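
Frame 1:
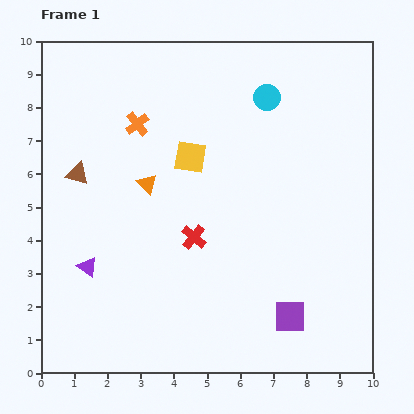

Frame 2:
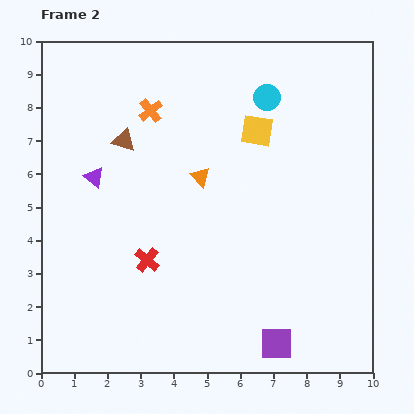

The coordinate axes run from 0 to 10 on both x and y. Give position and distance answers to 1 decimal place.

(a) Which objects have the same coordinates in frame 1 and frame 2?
the cyan circle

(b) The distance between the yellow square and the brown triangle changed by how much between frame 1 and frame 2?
+0.6

Distance in frame 1: 3.4. Distance in frame 2: 4.0.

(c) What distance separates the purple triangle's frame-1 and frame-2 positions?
2.7

The purple triangle moved from (1.4, 3.2) to (1.6, 5.9), a distance of √(0.2² + 2.7²) ≈ 2.7.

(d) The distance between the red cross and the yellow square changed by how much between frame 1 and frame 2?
+2.7

Distance in frame 1: 2.4. Distance in frame 2: 5.1.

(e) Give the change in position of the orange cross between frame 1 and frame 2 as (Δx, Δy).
(0.4, 0.4)

The orange cross was at (2.9, 7.5) in frame 1 and (3.3, 7.9) in frame 2.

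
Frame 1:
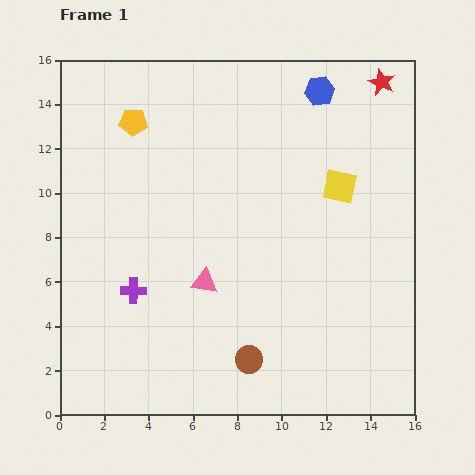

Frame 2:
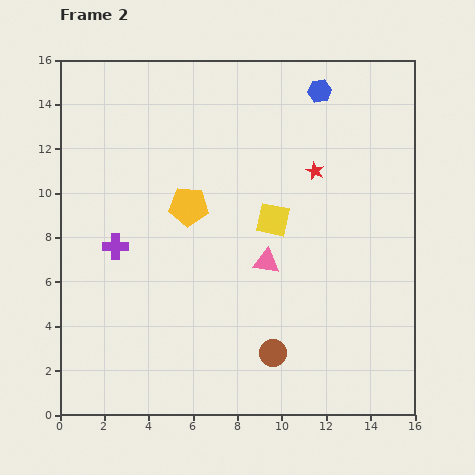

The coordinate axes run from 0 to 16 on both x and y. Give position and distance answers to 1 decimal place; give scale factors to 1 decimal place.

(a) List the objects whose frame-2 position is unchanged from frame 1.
the blue hexagon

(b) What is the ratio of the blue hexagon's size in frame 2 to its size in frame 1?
0.8×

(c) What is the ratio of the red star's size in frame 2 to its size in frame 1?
0.7×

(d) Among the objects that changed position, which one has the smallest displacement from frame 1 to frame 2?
the brown circle

(moved 1.1)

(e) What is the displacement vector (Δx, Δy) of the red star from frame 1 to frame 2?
(-3.0, -4.0)

The red star was at (14.5, 15.0) in frame 1 and (11.5, 11.0) in frame 2.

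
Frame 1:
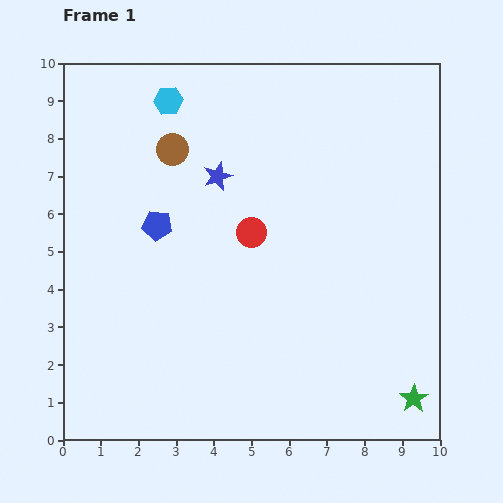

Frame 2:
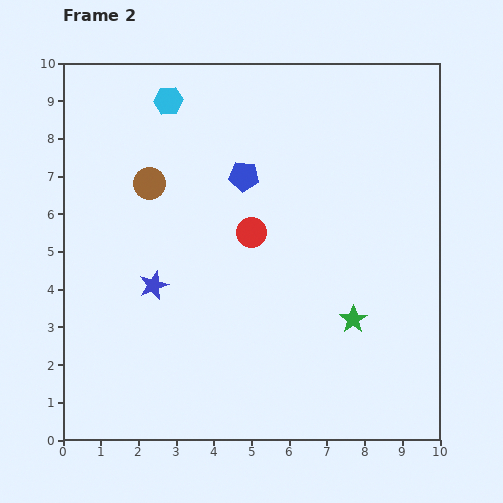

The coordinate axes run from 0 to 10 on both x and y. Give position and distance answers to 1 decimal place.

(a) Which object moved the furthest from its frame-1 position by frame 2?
the blue star

(moved 3.4; next 2.6)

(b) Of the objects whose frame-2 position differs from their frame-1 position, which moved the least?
the brown circle

(moved 1.1)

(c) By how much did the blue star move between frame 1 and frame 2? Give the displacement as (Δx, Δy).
(-1.7, -2.9)

The blue star was at (4.1, 7.0) in frame 1 and (2.4, 4.1) in frame 2.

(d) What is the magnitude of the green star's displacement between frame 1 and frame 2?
2.6

The green star moved from (9.3, 1.1) to (7.7, 3.2), a distance of √(1.6² + 2.1²) ≈ 2.6.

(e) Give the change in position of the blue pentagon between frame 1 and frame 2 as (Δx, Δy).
(2.3, 1.3)

The blue pentagon was at (2.5, 5.7) in frame 1 and (4.8, 7.0) in frame 2.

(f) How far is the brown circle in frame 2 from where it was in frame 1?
1.1

The brown circle moved from (2.9, 7.7) to (2.3, 6.8), a distance of √(0.6² + 0.9²) ≈ 1.1.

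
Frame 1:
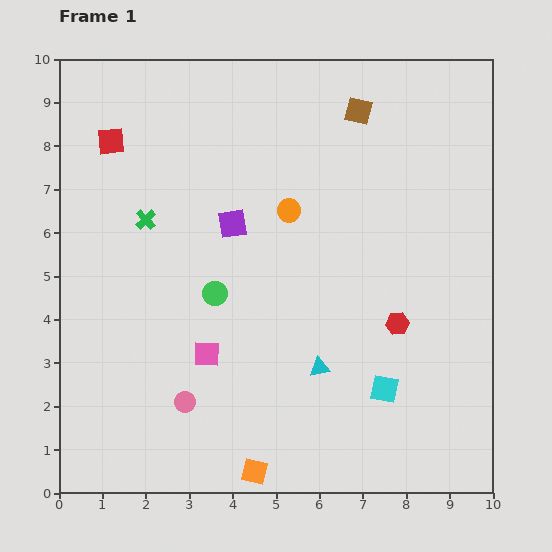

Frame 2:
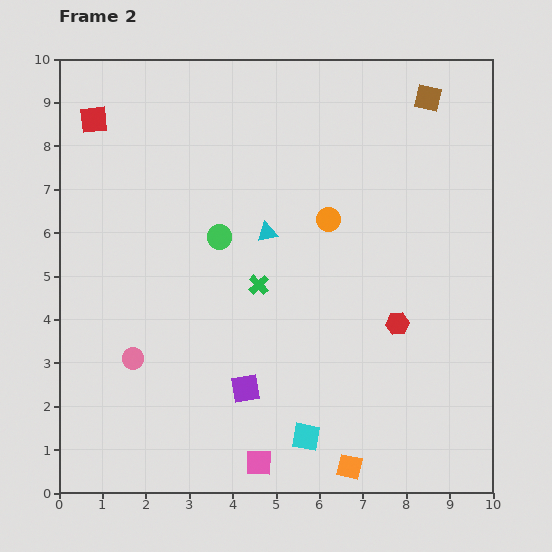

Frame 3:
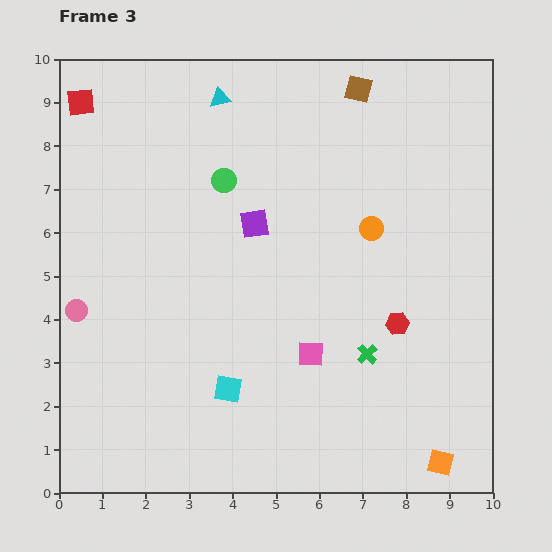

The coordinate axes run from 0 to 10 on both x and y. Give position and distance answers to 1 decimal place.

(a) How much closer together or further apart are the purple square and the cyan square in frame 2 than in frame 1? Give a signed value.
-3.4

Distance in frame 1: 5.2. Distance in frame 2: 1.8.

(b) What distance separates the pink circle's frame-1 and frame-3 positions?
3.3

The pink circle moved from (2.9, 2.1) to (0.4, 4.2), a distance of √(2.5² + 2.1²) ≈ 3.3.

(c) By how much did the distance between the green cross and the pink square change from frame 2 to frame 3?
-2.8

Distance in frame 2: 4.1. Distance in frame 3: 1.3.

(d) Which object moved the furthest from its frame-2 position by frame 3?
the purple square

(moved 3.8; next 3.3)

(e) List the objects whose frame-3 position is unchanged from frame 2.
the red hexagon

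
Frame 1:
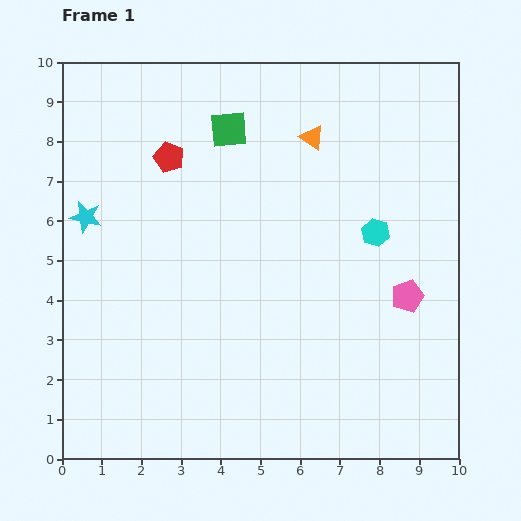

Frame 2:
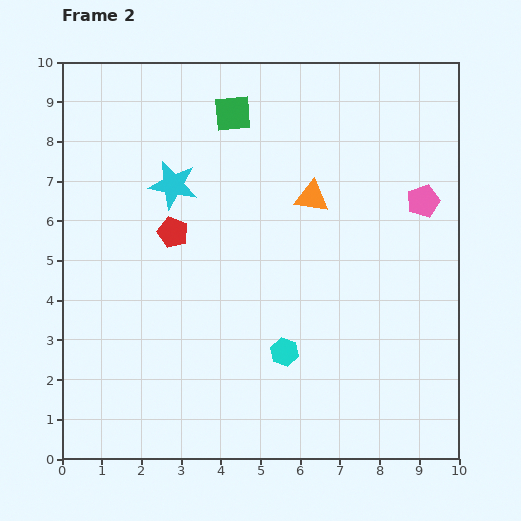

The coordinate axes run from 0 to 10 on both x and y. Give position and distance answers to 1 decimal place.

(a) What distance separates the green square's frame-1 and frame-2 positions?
0.4

The green square moved from (4.2, 8.3) to (4.3, 8.7), a distance of √(0.1² + 0.4²) ≈ 0.4.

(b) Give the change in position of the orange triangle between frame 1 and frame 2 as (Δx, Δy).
(0.0, -1.5)

The orange triangle was at (6.3, 8.1) in frame 1 and (6.3, 6.6) in frame 2.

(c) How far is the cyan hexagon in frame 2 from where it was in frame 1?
3.8

The cyan hexagon moved from (7.9, 5.7) to (5.6, 2.7), a distance of √(2.3² + 3.0²) ≈ 3.8.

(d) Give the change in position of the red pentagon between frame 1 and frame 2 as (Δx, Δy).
(0.1, -1.9)

The red pentagon was at (2.7, 7.6) in frame 1 and (2.8, 5.7) in frame 2.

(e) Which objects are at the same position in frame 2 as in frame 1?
none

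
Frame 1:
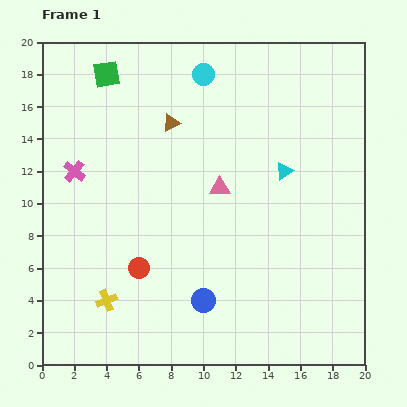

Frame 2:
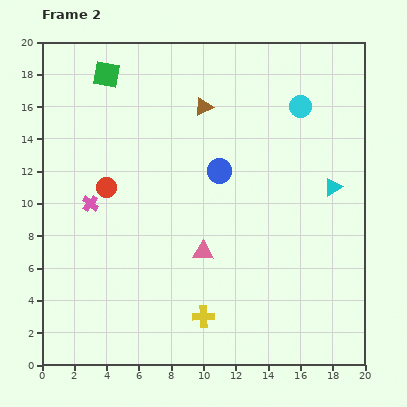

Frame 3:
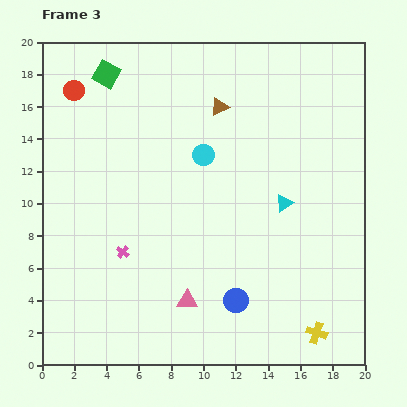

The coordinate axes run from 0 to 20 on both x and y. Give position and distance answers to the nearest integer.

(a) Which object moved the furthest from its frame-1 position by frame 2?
the blue circle

(moved 8; next 6)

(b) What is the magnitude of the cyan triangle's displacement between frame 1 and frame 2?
3

The cyan triangle moved from (15, 12) to (18, 11), a distance of √(3² + 1²) ≈ 3.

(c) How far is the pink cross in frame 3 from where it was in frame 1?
6

The pink cross moved from (2, 12) to (5, 7), a distance of √(3² + 5²) ≈ 6.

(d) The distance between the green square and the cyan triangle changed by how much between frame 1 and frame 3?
+1

Distance in frame 1: 13. Distance in frame 3: 14.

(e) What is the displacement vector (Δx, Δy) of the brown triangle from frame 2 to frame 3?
(1, 0)

The brown triangle was at (10, 16) in frame 2 and (11, 16) in frame 3.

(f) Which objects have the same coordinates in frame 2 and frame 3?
the green square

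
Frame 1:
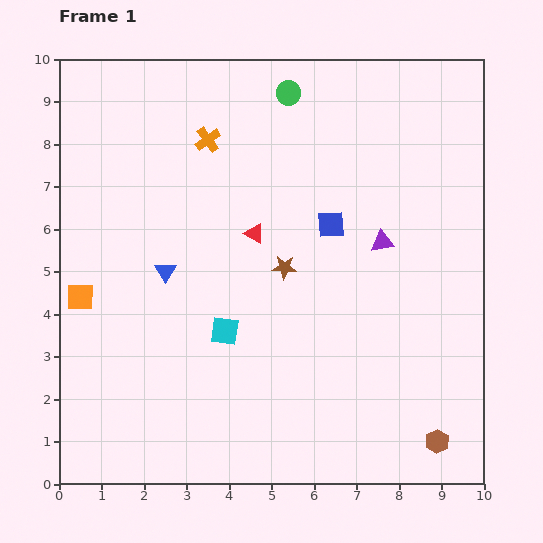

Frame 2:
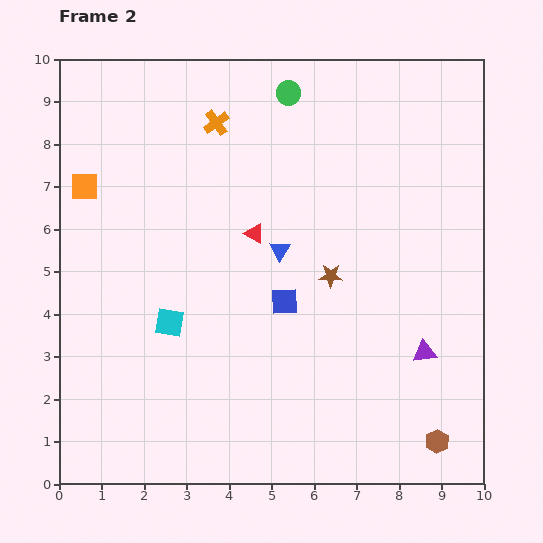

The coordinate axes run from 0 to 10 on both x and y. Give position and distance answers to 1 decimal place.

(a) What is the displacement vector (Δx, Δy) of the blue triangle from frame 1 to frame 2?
(2.7, 0.5)

The blue triangle was at (2.5, 5.0) in frame 1 and (5.2, 5.5) in frame 2.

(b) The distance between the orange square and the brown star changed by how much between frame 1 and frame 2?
+1.3

Distance in frame 1: 4.9. Distance in frame 2: 6.2.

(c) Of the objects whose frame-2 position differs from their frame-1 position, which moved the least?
the orange cross

(moved 0.4)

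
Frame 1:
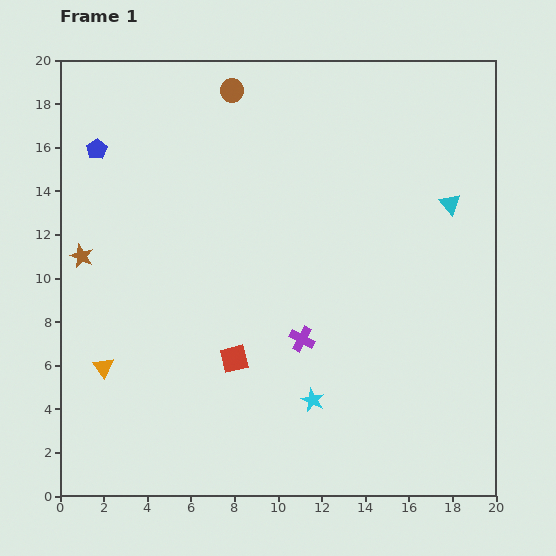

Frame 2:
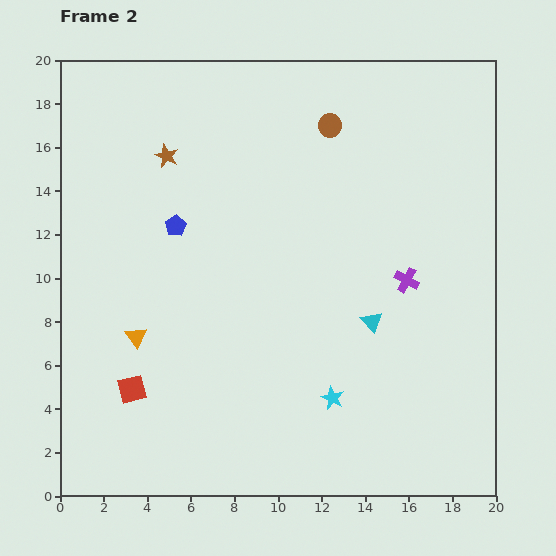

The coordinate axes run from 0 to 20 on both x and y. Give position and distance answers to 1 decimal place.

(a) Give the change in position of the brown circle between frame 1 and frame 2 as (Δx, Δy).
(4.5, -1.6)

The brown circle was at (7.9, 18.6) in frame 1 and (12.4, 17.0) in frame 2.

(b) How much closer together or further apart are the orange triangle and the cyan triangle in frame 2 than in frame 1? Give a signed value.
-6.8

Distance in frame 1: 17.6. Distance in frame 2: 10.8.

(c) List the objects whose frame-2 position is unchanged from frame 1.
none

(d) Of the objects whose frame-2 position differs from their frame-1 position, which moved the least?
the cyan star

(moved 0.9)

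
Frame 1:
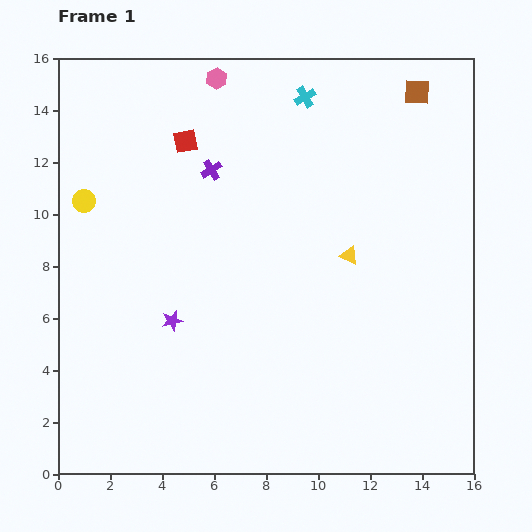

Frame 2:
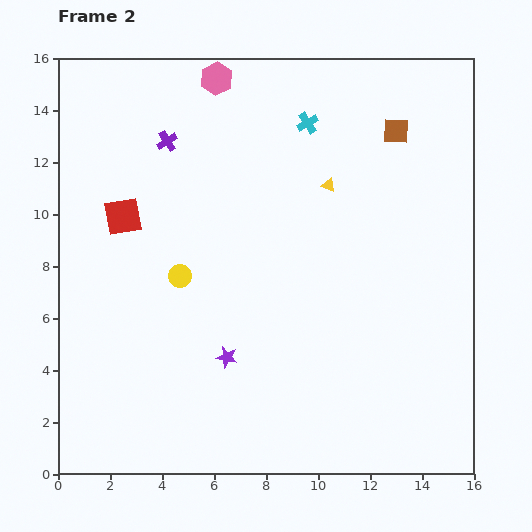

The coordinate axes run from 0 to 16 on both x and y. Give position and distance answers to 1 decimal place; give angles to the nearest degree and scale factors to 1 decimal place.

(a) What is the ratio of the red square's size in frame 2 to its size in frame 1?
1.5×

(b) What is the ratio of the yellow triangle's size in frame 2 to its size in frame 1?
0.8×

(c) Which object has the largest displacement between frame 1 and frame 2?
the yellow circle

(moved 4.7; next 3.8)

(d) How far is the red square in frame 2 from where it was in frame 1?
3.8

The red square moved from (4.9, 12.8) to (2.5, 9.9), a distance of √(2.4² + 2.9²) ≈ 3.8.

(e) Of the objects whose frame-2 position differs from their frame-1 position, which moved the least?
the cyan cross

(moved 1.0)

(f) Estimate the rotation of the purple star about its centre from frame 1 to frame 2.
25° clockwise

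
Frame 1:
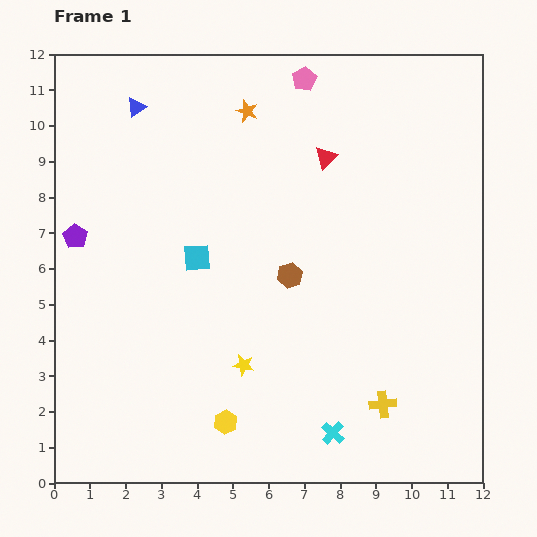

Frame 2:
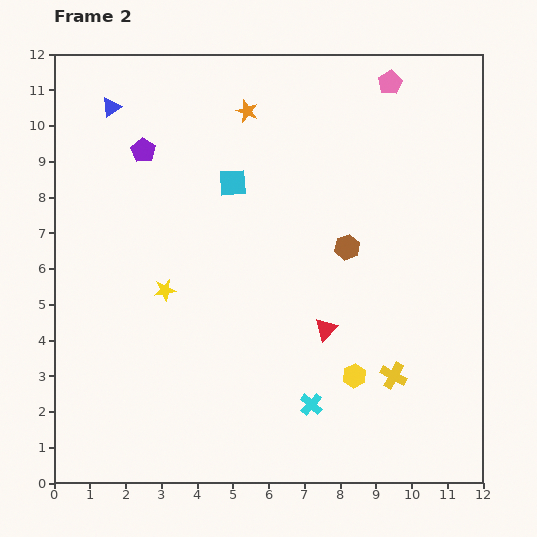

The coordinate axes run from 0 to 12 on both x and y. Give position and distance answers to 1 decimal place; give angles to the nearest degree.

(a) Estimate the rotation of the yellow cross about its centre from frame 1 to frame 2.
35° clockwise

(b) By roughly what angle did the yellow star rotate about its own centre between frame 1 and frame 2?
21° counter-clockwise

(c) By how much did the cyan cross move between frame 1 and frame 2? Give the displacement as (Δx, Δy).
(-0.6, 0.8)

The cyan cross was at (7.8, 1.4) in frame 1 and (7.2, 2.2) in frame 2.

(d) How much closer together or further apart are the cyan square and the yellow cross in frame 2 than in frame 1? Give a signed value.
+0.4

Distance in frame 1: 6.6. Distance in frame 2: 7.0.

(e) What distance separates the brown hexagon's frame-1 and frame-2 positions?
1.8

The brown hexagon moved from (6.6, 5.8) to (8.2, 6.6), a distance of √(1.6² + 0.8²) ≈ 1.8.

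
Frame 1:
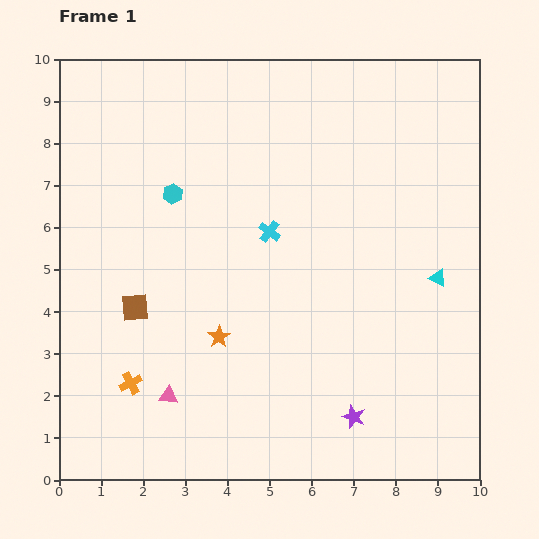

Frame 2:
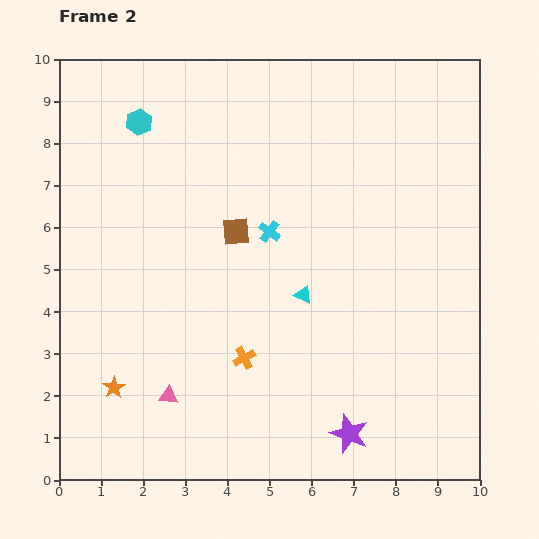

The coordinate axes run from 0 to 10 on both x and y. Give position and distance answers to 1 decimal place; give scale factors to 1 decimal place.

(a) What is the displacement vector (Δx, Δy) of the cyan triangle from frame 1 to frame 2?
(-3.2, -0.4)

The cyan triangle was at (9.0, 4.8) in frame 1 and (5.8, 4.4) in frame 2.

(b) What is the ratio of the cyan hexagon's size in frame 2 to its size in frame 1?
1.3×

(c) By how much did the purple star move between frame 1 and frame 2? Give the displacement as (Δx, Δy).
(-0.1, -0.4)

The purple star was at (7.0, 1.5) in frame 1 and (6.9, 1.1) in frame 2.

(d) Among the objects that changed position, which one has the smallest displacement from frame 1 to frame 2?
the purple star

(moved 0.4)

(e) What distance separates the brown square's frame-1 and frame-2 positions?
3.0

The brown square moved from (1.8, 4.1) to (4.2, 5.9), a distance of √(2.4² + 1.8²) ≈ 3.0.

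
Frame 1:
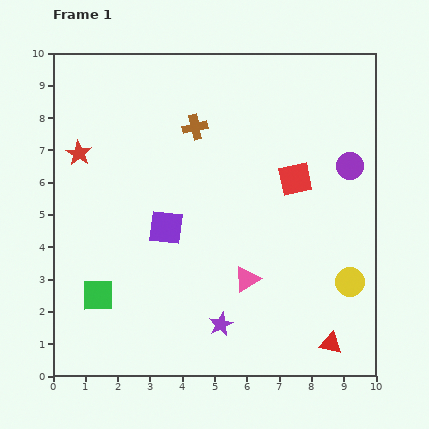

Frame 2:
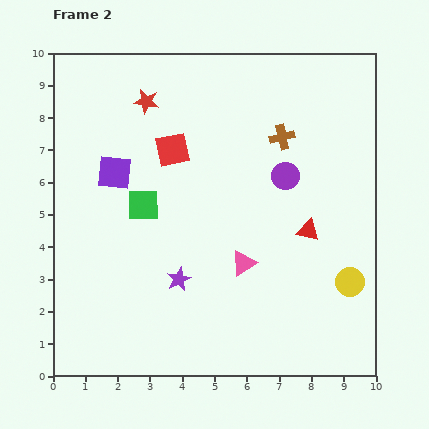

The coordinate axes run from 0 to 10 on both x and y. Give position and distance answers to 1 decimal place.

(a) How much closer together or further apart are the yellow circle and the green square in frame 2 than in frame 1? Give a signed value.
-1.0

Distance in frame 1: 7.8. Distance in frame 2: 6.8.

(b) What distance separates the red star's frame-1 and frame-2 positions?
2.6

The red star moved from (0.8, 6.9) to (2.9, 8.5), a distance of √(2.1² + 1.6²) ≈ 2.6.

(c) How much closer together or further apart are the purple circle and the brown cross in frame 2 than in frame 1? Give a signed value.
-3.7

Distance in frame 1: 4.9. Distance in frame 2: 1.2.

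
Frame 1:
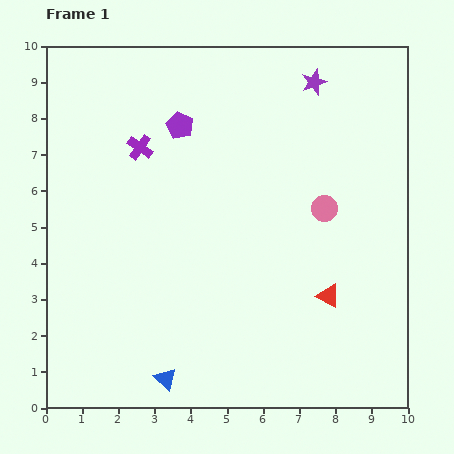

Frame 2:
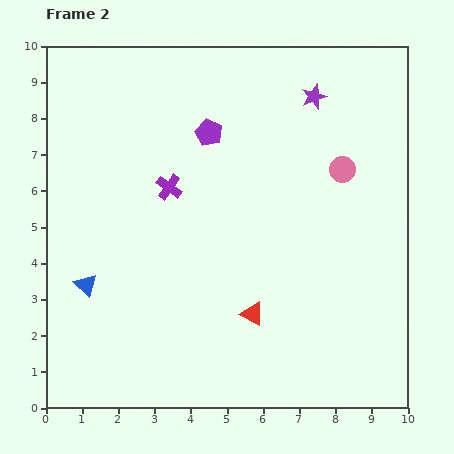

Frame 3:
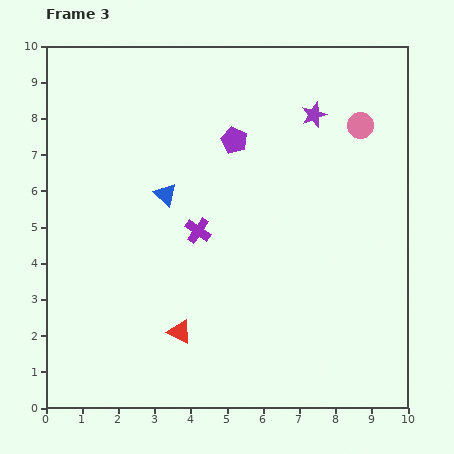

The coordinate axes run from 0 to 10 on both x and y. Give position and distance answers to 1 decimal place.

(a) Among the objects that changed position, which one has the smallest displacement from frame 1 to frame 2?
the purple star

(moved 0.4)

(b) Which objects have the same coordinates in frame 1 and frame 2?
none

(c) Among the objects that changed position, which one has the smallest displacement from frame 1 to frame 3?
the purple star

(moved 0.9)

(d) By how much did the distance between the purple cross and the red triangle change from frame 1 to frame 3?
-3.8

Distance in frame 1: 6.6. Distance in frame 3: 2.8.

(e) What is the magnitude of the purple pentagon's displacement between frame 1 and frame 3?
1.6

The purple pentagon moved from (3.7, 7.8) to (5.2, 7.4), a distance of √(1.5² + 0.4²) ≈ 1.6.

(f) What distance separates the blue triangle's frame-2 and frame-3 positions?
3.3

The blue triangle moved from (1.1, 3.4) to (3.3, 5.9), a distance of √(2.2² + 2.5²) ≈ 3.3.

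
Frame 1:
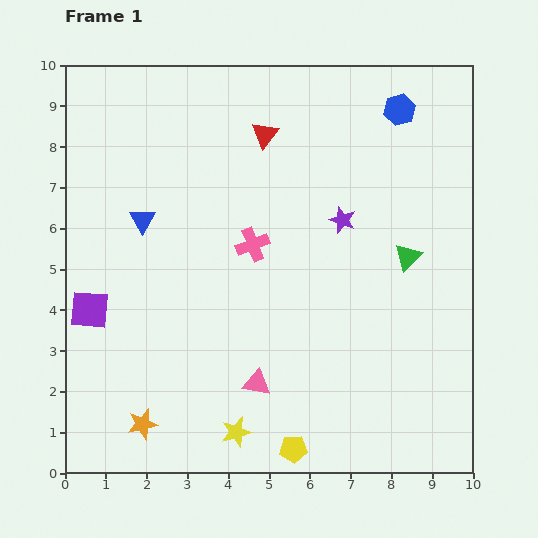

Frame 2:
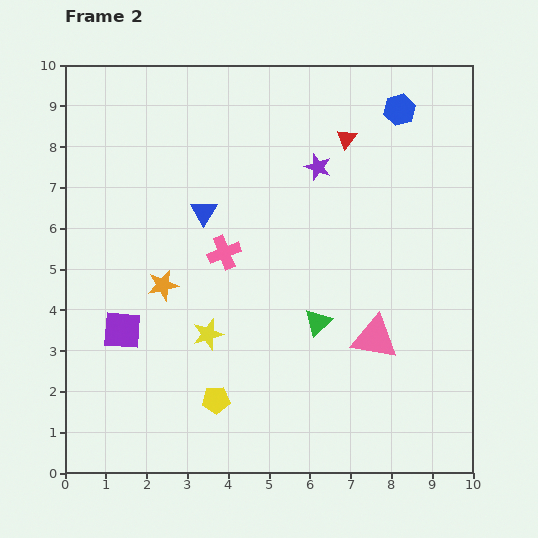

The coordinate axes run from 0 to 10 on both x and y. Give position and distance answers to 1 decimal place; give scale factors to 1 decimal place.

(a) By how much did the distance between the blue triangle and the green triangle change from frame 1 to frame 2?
-2.7

Distance in frame 1: 6.6. Distance in frame 2: 3.9.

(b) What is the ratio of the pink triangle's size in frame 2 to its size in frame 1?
1.6×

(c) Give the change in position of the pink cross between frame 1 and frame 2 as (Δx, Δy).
(-0.7, -0.2)

The pink cross was at (4.6, 5.6) in frame 1 and (3.9, 5.4) in frame 2.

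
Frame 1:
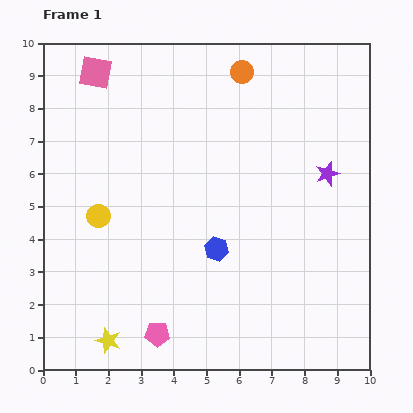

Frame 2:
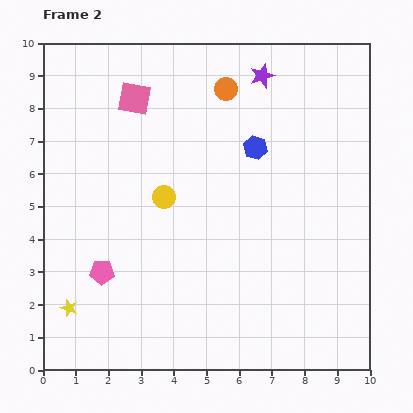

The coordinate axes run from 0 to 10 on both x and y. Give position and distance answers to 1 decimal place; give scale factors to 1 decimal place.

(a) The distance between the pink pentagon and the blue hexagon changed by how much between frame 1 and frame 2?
+2.8

Distance in frame 1: 3.2. Distance in frame 2: 6.0.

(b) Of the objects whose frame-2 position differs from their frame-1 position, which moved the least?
the orange circle

(moved 0.7)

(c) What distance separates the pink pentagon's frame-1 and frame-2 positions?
2.5

The pink pentagon moved from (3.5, 1.1) to (1.8, 3.0), a distance of √(1.7² + 1.9²) ≈ 2.5.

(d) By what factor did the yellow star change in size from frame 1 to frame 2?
0.7×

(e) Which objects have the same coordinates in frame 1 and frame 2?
none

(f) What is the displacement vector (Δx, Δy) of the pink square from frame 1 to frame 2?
(1.2, -0.8)

The pink square was at (1.6, 9.1) in frame 1 and (2.8, 8.3) in frame 2.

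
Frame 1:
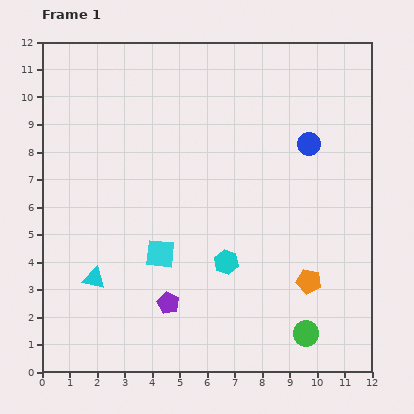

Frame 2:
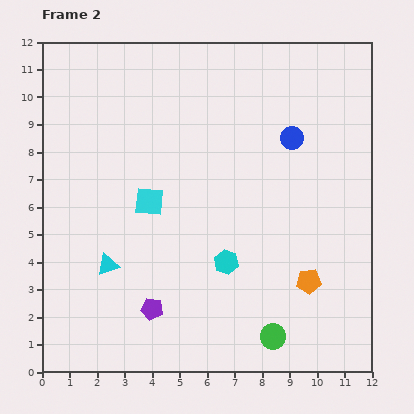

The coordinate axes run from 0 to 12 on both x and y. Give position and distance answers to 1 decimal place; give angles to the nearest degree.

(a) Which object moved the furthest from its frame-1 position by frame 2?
the cyan square

(moved 1.9; next 1.2)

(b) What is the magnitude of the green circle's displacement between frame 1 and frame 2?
1.2

The green circle moved from (9.6, 1.4) to (8.4, 1.3), a distance of √(1.2² + 0.1²) ≈ 1.2.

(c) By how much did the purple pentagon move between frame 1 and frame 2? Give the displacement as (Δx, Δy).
(-0.6, -0.2)

The purple pentagon was at (4.6, 2.5) in frame 1 and (4.0, 2.3) in frame 2.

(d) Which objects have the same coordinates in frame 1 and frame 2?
the orange pentagon, the cyan hexagon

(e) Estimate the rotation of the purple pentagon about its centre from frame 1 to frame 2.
15° counter-clockwise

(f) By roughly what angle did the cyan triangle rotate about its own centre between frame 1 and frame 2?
33° counter-clockwise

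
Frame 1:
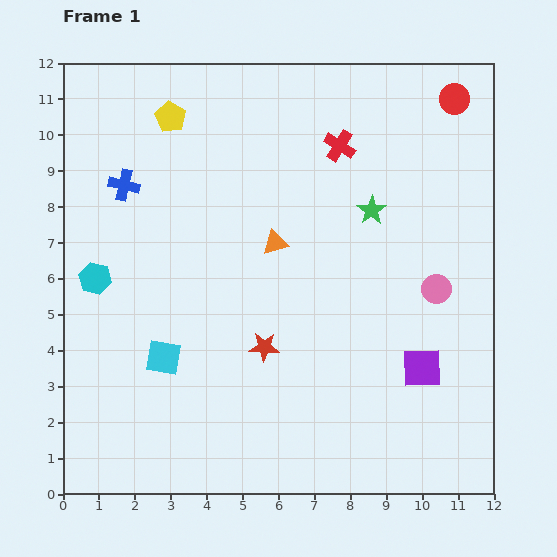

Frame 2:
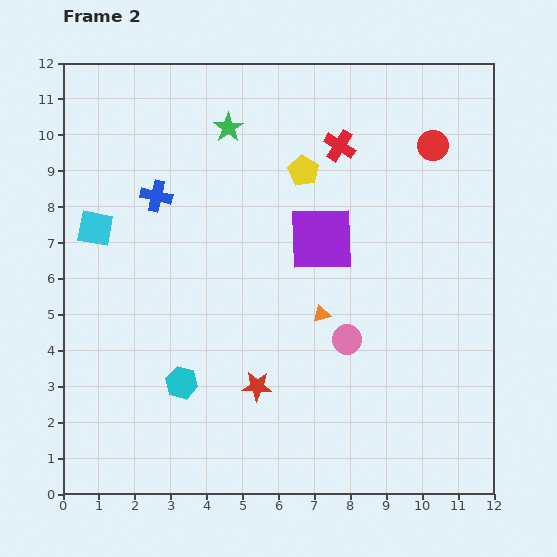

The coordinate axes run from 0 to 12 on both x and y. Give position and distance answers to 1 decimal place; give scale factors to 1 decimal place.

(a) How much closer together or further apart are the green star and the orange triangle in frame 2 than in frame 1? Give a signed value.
+3.0

Distance in frame 1: 2.8. Distance in frame 2: 5.8.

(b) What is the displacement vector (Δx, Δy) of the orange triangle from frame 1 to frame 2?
(1.3, -2.0)

The orange triangle was at (5.9, 7.0) in frame 1 and (7.2, 5.0) in frame 2.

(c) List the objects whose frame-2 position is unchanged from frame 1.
the red cross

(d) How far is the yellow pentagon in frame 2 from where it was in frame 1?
4.0

The yellow pentagon moved from (3.0, 10.5) to (6.7, 9.0), a distance of √(3.7² + 1.5²) ≈ 4.0.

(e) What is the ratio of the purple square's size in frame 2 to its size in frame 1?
1.7×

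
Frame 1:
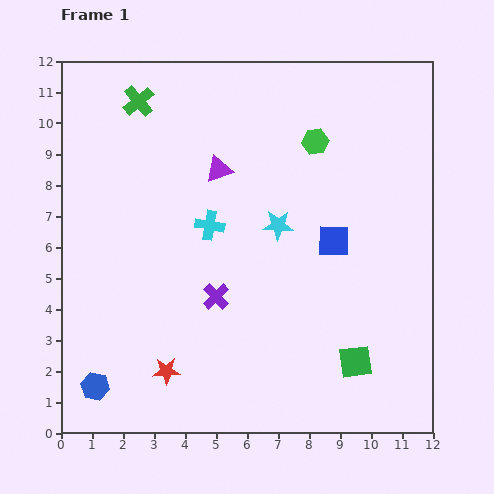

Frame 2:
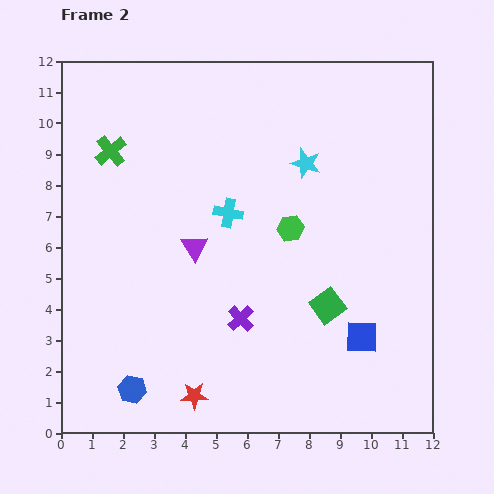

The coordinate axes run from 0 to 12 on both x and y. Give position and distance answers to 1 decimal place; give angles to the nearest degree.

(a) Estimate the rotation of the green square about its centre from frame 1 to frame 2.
29° counter-clockwise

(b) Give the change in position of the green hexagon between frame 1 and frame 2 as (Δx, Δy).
(-0.8, -2.8)

The green hexagon was at (8.2, 9.4) in frame 1 and (7.4, 6.6) in frame 2.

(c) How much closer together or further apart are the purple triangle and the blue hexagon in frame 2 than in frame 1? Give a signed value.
-3.1

Distance in frame 1: 8.1. Distance in frame 2: 5.0.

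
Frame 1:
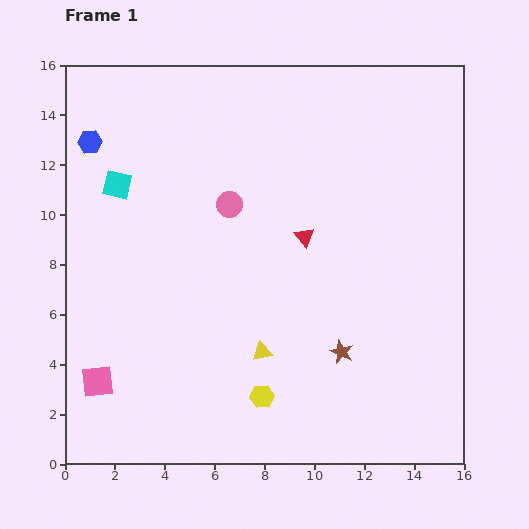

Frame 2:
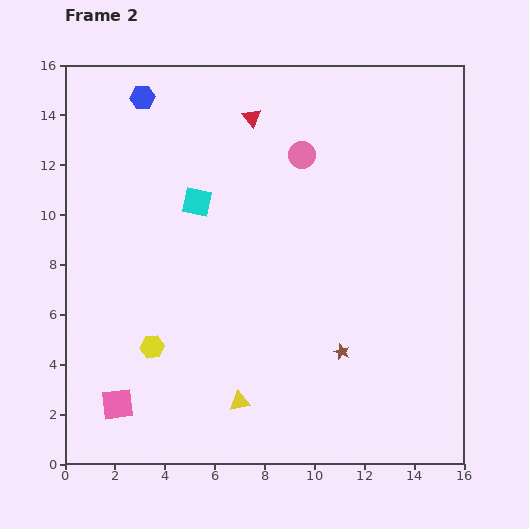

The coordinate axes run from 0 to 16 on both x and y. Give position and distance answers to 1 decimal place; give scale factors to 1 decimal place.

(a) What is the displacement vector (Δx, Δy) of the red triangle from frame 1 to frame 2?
(-2.1, 4.8)

The red triangle was at (9.6, 9.1) in frame 1 and (7.5, 13.9) in frame 2.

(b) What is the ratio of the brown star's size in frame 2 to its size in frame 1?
0.7×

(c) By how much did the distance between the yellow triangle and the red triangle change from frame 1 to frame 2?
+6.5

Distance in frame 1: 4.9. Distance in frame 2: 11.4.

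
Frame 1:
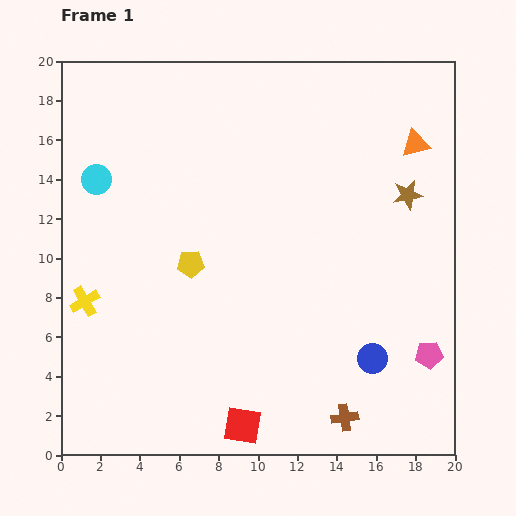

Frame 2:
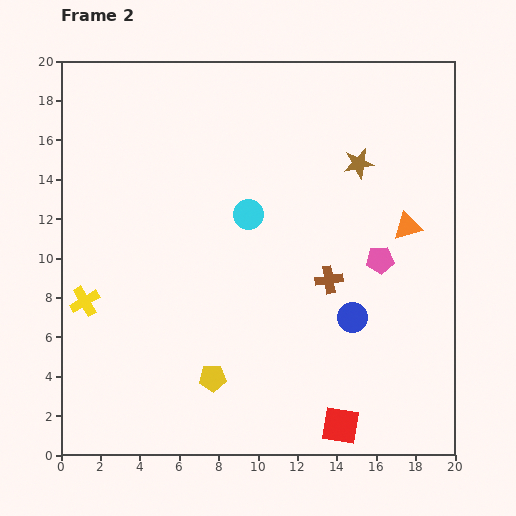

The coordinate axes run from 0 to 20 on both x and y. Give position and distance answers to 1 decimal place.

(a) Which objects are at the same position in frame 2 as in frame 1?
the yellow cross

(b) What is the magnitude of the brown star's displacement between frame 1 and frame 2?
3.0

The brown star moved from (17.6, 13.2) to (15.1, 14.8), a distance of √(2.5² + 1.6²) ≈ 3.0.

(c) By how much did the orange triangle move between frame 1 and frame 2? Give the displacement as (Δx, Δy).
(-0.4, -4.2)

The orange triangle was at (18.0, 15.8) in frame 1 and (17.6, 11.6) in frame 2.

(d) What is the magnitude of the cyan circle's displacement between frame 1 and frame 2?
7.9

The cyan circle moved from (1.8, 14.0) to (9.5, 12.2), a distance of √(7.7² + 1.8²) ≈ 7.9.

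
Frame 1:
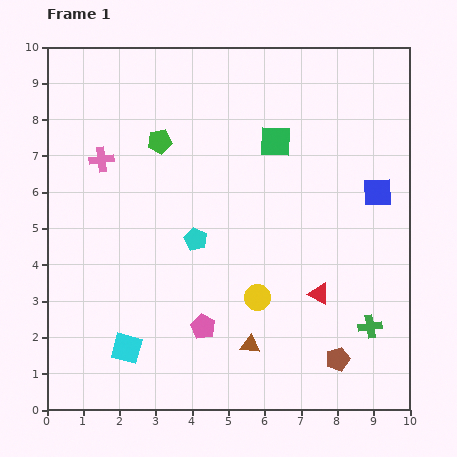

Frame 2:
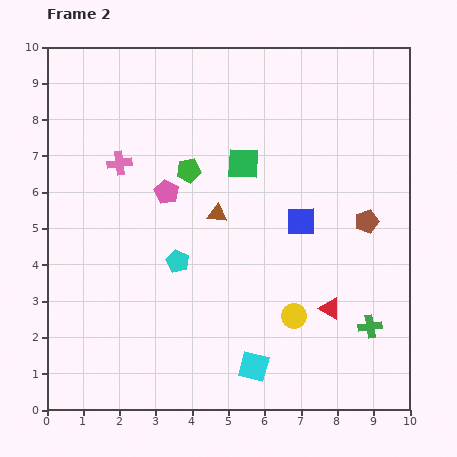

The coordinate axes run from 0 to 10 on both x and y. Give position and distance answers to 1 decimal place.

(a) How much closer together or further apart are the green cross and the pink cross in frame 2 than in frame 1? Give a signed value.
-0.5

Distance in frame 1: 8.7. Distance in frame 2: 8.2.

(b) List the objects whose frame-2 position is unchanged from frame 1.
the green cross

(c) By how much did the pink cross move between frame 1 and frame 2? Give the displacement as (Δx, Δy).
(0.5, -0.1)

The pink cross was at (1.5, 6.9) in frame 1 and (2.0, 6.8) in frame 2.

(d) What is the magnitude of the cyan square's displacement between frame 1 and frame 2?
3.5

The cyan square moved from (2.2, 1.7) to (5.7, 1.2), a distance of √(3.5² + 0.5²) ≈ 3.5.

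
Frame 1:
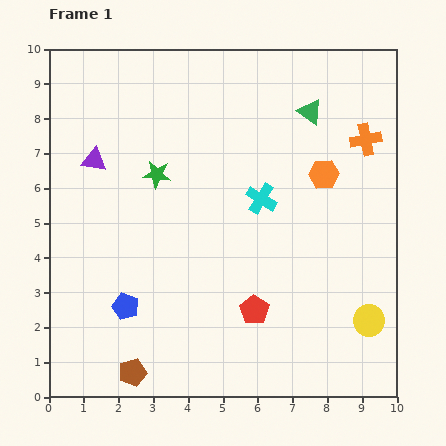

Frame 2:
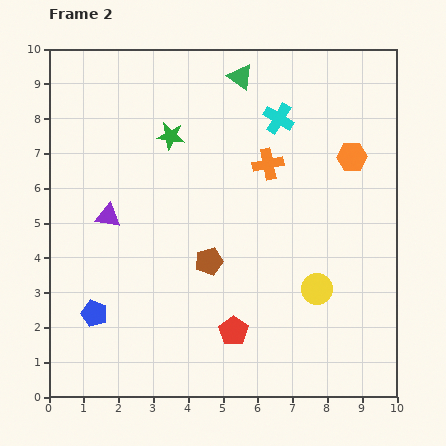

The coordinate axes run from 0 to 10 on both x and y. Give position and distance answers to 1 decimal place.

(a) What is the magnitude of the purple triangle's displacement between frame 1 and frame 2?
1.6

The purple triangle moved from (1.3, 6.8) to (1.7, 5.2), a distance of √(0.4² + 1.6²) ≈ 1.6.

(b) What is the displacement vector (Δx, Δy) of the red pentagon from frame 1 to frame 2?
(-0.6, -0.6)

The red pentagon was at (5.9, 2.5) in frame 1 and (5.3, 1.9) in frame 2.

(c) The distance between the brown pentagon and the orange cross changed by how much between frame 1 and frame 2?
-6.2

Distance in frame 1: 9.5. Distance in frame 2: 3.3.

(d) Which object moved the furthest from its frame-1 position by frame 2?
the brown pentagon

(moved 3.9; next 2.9)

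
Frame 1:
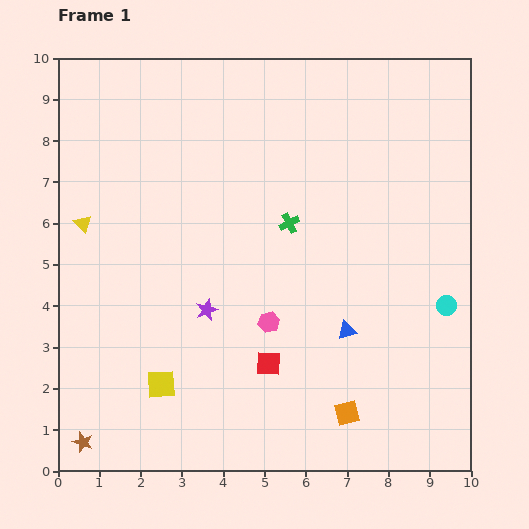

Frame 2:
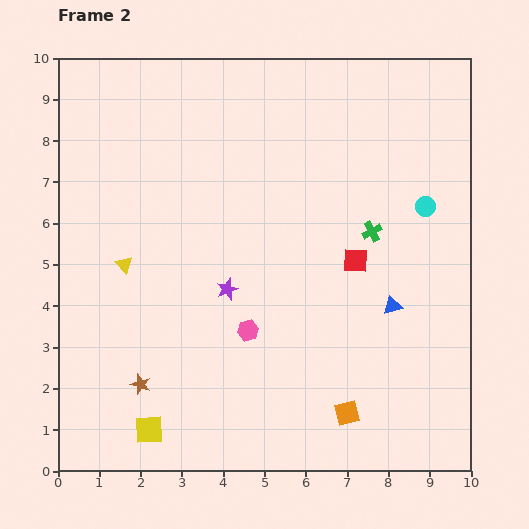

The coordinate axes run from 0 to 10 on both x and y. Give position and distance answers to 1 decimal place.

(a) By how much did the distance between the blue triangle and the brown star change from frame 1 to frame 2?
-0.5

Distance in frame 1: 6.9. Distance in frame 2: 6.4.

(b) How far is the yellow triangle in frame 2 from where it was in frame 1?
1.4

The yellow triangle moved from (0.6, 6.0) to (1.6, 5.0), a distance of √(1.0² + 1.0²) ≈ 1.4.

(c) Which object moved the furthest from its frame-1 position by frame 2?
the red square

(moved 3.3; next 2.5)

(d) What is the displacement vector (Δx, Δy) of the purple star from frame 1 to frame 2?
(0.5, 0.5)

The purple star was at (3.6, 3.9) in frame 1 and (4.1, 4.4) in frame 2.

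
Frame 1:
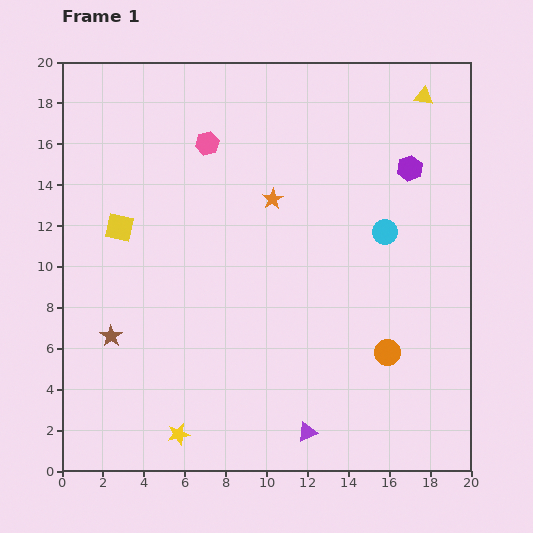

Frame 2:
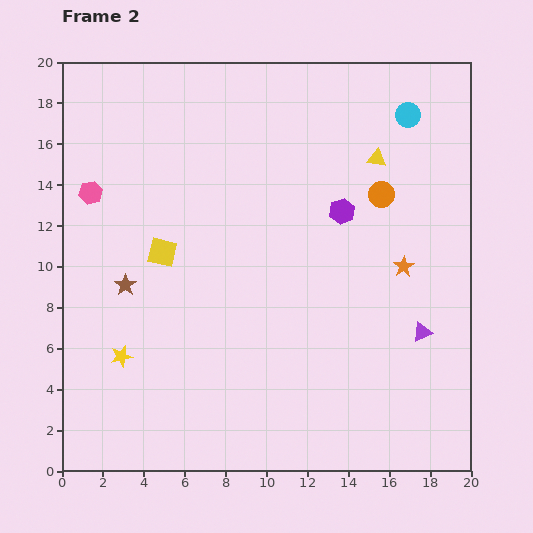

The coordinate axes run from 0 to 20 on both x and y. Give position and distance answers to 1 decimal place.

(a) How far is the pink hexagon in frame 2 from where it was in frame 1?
6.2

The pink hexagon moved from (7.1, 16.0) to (1.4, 13.6), a distance of √(5.7² + 2.4²) ≈ 6.2.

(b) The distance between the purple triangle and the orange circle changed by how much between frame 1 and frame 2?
+1.5

Distance in frame 1: 5.5. Distance in frame 2: 7.0.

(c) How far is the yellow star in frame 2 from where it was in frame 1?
4.7

The yellow star moved from (5.7, 1.8) to (2.9, 5.6), a distance of √(2.8² + 3.8²) ≈ 4.7.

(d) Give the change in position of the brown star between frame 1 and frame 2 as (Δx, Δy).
(0.7, 2.5)

The brown star was at (2.4, 6.6) in frame 1 and (3.1, 9.1) in frame 2.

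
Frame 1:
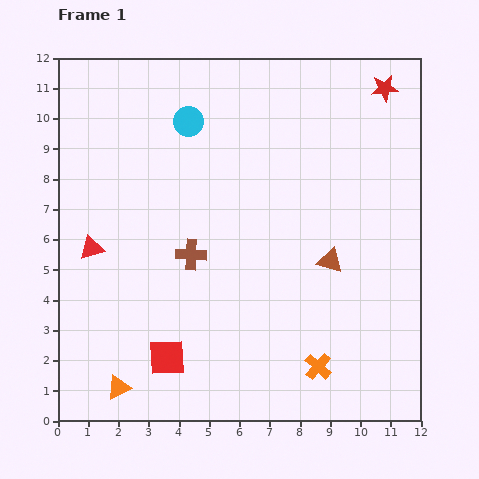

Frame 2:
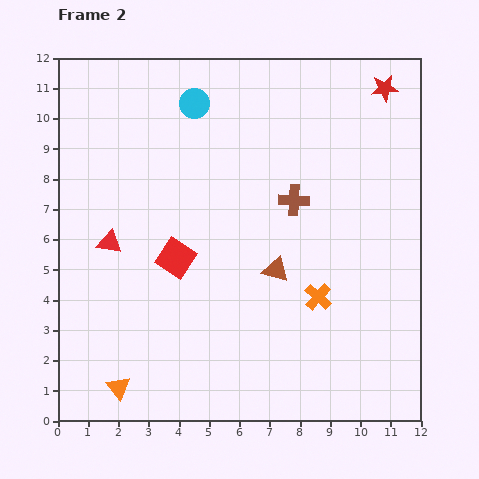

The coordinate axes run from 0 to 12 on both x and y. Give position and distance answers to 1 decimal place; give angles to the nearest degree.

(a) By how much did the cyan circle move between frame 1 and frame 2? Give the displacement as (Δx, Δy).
(0.2, 0.6)

The cyan circle was at (4.3, 9.9) in frame 1 and (4.5, 10.5) in frame 2.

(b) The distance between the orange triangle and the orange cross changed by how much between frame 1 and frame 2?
+0.6

Distance in frame 1: 6.6. Distance in frame 2: 7.2.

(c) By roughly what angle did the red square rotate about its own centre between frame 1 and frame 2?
35° clockwise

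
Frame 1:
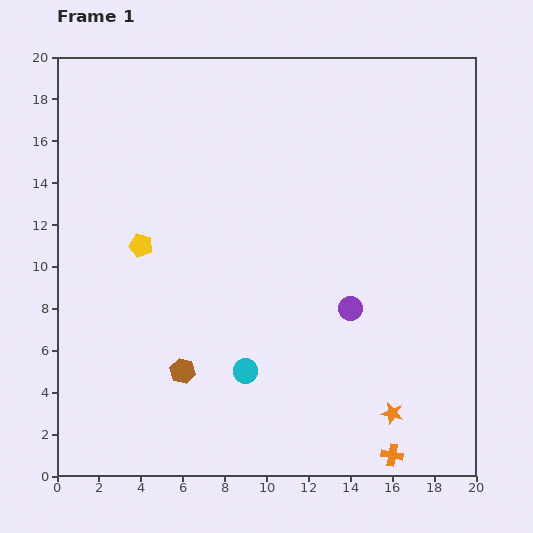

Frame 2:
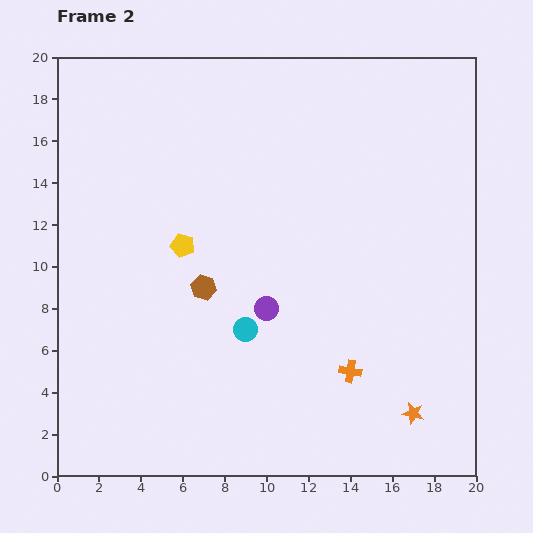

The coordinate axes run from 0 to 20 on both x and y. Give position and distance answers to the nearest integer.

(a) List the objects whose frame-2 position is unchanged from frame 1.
none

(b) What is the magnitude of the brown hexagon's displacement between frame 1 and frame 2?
4

The brown hexagon moved from (6, 5) to (7, 9), a distance of √(1² + 4²) ≈ 4.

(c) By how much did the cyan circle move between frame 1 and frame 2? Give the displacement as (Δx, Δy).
(0, 2)

The cyan circle was at (9, 5) in frame 1 and (9, 7) in frame 2.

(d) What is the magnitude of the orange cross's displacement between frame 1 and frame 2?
4

The orange cross moved from (16, 1) to (14, 5), a distance of √(2² + 4²) ≈ 4.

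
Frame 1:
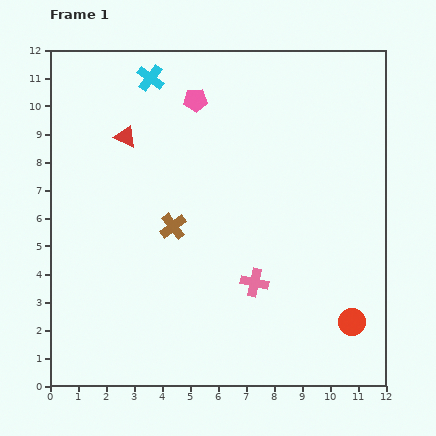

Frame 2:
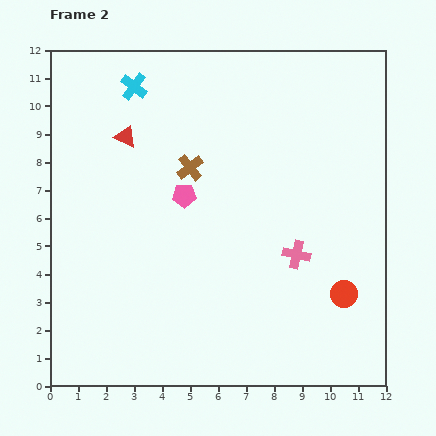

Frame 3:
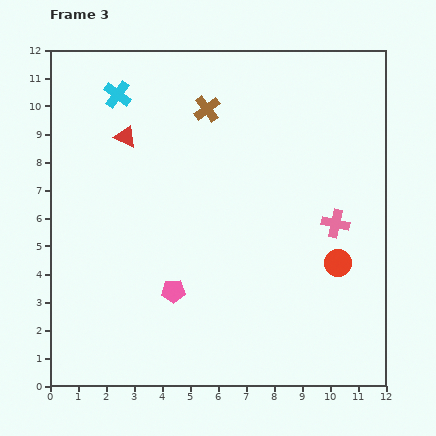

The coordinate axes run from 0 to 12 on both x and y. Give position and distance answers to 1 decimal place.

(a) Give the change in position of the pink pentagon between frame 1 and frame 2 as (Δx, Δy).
(-0.4, -3.4)

The pink pentagon was at (5.2, 10.2) in frame 1 and (4.8, 6.8) in frame 2.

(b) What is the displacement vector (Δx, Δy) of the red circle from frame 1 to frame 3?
(-0.5, 2.1)

The red circle was at (10.8, 2.3) in frame 1 and (10.3, 4.4) in frame 3.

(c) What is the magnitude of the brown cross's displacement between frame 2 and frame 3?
2.2

The brown cross moved from (5.0, 7.8) to (5.6, 9.9), a distance of √(0.6² + 2.1²) ≈ 2.2.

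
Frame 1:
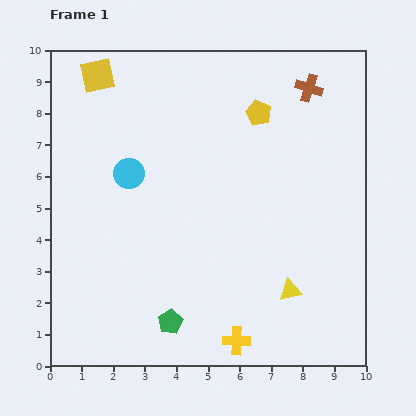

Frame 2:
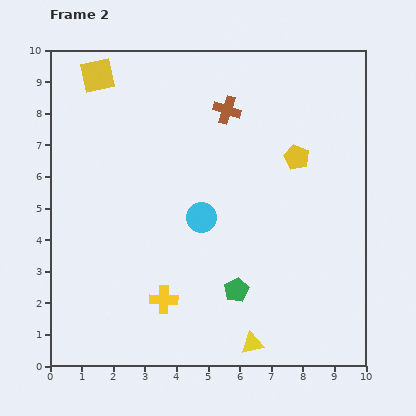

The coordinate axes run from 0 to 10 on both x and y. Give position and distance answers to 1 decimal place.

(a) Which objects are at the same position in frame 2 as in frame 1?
the yellow square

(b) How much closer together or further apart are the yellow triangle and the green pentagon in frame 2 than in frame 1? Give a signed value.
-2.1

Distance in frame 1: 3.9. Distance in frame 2: 1.8.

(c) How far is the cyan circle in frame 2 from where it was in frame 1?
2.7

The cyan circle moved from (2.5, 6.1) to (4.8, 4.7), a distance of √(2.3² + 1.4²) ≈ 2.7.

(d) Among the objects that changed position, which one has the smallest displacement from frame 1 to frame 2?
the yellow pentagon

(moved 1.8)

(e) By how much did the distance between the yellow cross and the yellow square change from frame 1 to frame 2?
-2.1

Distance in frame 1: 9.5. Distance in frame 2: 7.4.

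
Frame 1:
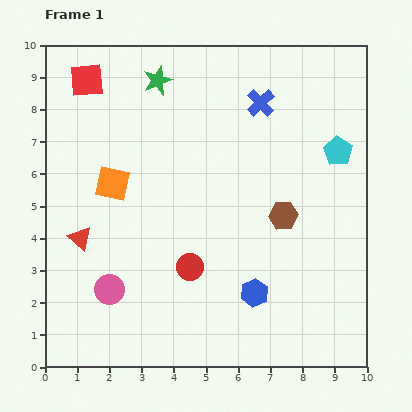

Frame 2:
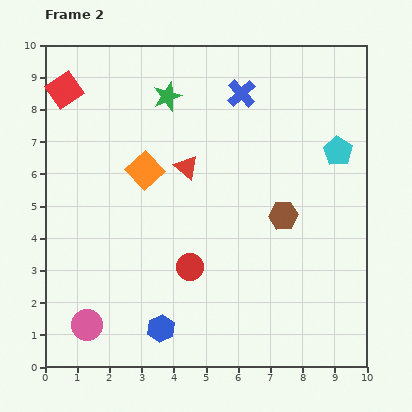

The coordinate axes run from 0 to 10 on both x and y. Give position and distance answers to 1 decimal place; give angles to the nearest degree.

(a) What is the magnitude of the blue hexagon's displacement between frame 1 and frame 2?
3.1

The blue hexagon moved from (6.5, 2.3) to (3.6, 1.2), a distance of √(2.9² + 1.1²) ≈ 3.1.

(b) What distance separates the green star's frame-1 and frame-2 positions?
0.6

The green star moved from (3.5, 8.9) to (3.8, 8.4), a distance of √(0.3² + 0.5²) ≈ 0.6.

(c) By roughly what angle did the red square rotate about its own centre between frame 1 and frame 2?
29° counter-clockwise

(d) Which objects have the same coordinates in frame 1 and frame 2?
the cyan pentagon, the brown hexagon, the red circle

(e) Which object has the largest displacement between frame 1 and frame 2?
the red triangle

(moved 4.0; next 3.1)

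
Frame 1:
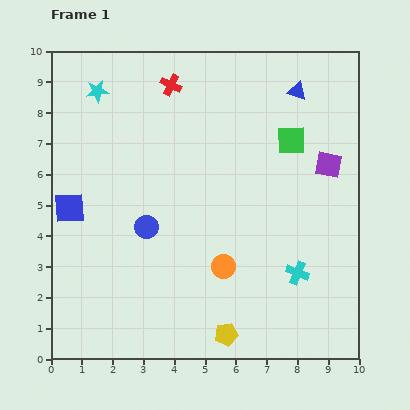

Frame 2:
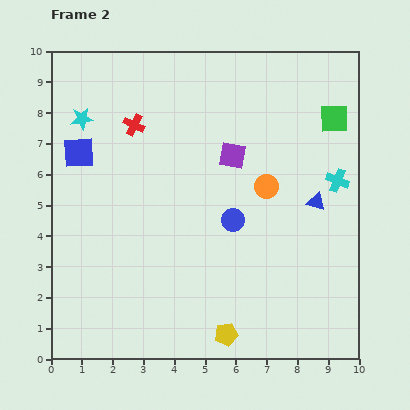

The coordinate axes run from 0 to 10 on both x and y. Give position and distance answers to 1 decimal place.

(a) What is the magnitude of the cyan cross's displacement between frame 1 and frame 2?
3.3

The cyan cross moved from (8.0, 2.8) to (9.3, 5.8), a distance of √(1.3² + 3.0²) ≈ 3.3.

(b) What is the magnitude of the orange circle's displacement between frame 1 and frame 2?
3.0

The orange circle moved from (5.6, 3.0) to (7.0, 5.6), a distance of √(1.4² + 2.6²) ≈ 3.0.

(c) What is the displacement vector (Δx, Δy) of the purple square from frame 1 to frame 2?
(-3.1, 0.3)

The purple square was at (9.0, 6.3) in frame 1 and (5.9, 6.6) in frame 2.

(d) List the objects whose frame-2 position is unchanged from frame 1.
the yellow pentagon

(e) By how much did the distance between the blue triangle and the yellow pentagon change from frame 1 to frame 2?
-3.0

Distance in frame 1: 8.2. Distance in frame 2: 5.2.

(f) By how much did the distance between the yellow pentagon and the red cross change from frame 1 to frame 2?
-0.9

Distance in frame 1: 8.3. Distance in frame 2: 7.4.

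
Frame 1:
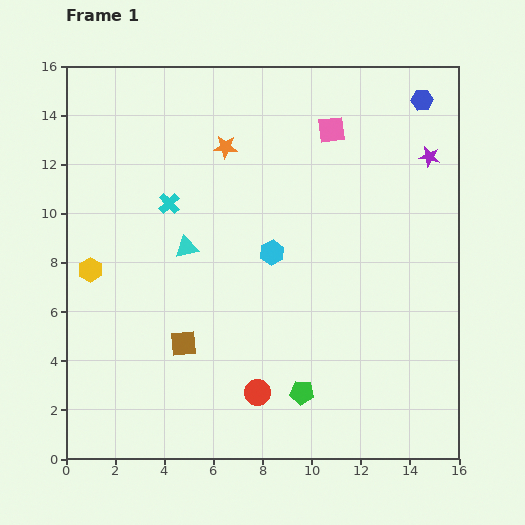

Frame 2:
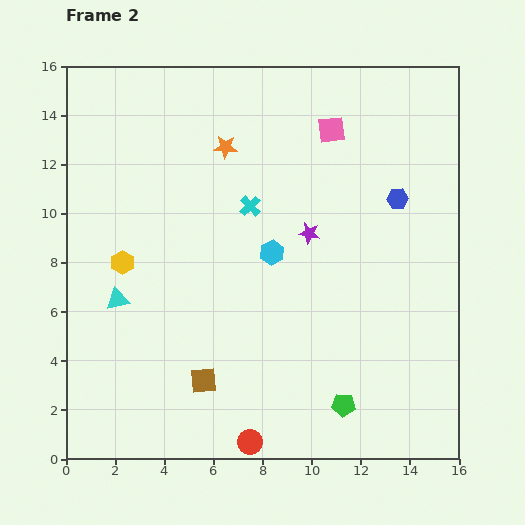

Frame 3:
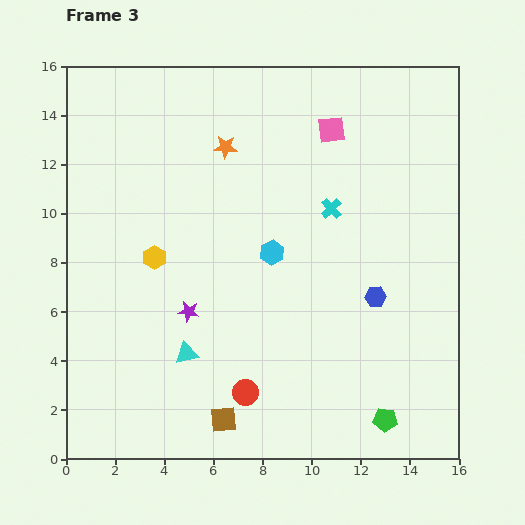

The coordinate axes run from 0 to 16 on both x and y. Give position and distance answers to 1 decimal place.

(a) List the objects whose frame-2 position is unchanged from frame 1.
the cyan hexagon, the pink square, the orange star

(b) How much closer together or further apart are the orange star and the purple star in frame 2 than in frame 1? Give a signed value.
-3.4

Distance in frame 1: 8.3. Distance in frame 2: 4.9.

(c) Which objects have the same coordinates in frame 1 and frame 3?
the cyan hexagon, the pink square, the orange star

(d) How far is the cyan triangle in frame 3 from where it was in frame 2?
3.6

The cyan triangle moved from (2.1, 6.5) to (4.9, 4.3), a distance of √(2.8² + 2.2²) ≈ 3.6.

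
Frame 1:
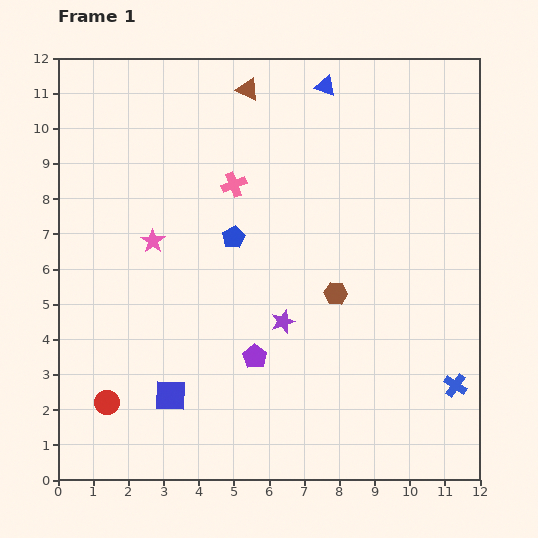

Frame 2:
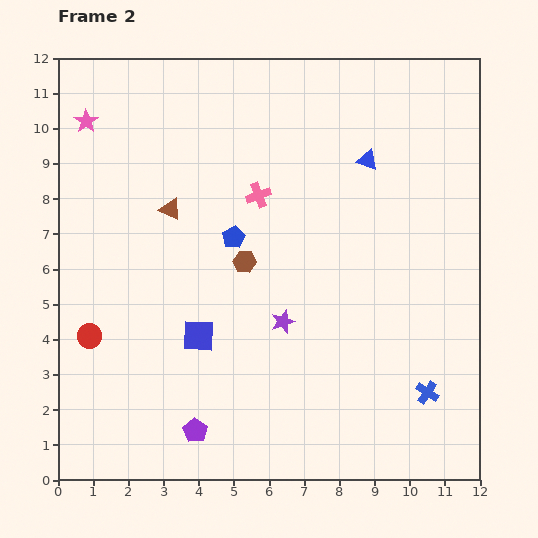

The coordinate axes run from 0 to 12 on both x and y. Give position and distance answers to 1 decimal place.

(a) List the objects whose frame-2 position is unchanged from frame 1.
the blue pentagon, the purple star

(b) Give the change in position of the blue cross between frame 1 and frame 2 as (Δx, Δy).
(-0.8, -0.2)

The blue cross was at (11.3, 2.7) in frame 1 and (10.5, 2.5) in frame 2.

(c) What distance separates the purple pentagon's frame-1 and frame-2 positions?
2.7

The purple pentagon moved from (5.6, 3.5) to (3.9, 1.4), a distance of √(1.7² + 2.1²) ≈ 2.7.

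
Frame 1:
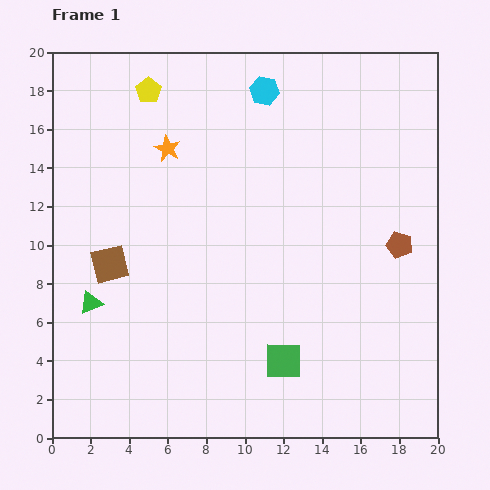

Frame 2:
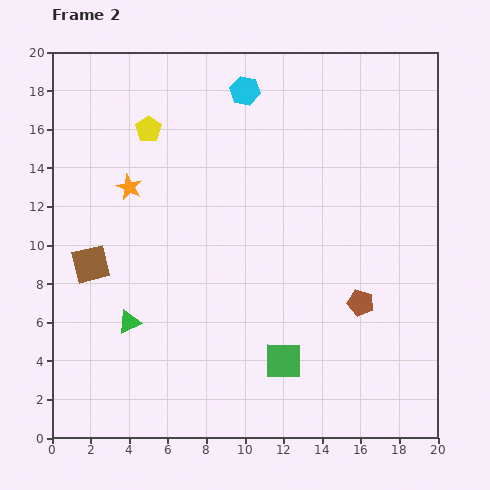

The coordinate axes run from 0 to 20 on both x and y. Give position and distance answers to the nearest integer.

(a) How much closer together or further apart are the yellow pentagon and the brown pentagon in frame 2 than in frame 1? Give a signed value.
-1

Distance in frame 1: 15. Distance in frame 2: 14.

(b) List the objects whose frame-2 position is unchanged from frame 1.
the green square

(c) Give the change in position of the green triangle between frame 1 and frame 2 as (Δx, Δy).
(2, -1)

The green triangle was at (2, 7) in frame 1 and (4, 6) in frame 2.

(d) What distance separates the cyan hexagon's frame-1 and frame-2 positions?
1

The cyan hexagon moved from (11, 18) to (10, 18), a distance of √(1² + 0²) ≈ 1.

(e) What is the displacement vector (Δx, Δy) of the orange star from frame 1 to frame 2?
(-2, -2)

The orange star was at (6, 15) in frame 1 and (4, 13) in frame 2.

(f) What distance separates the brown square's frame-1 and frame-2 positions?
1

The brown square moved from (3, 9) to (2, 9), a distance of √(1² + 0²) ≈ 1.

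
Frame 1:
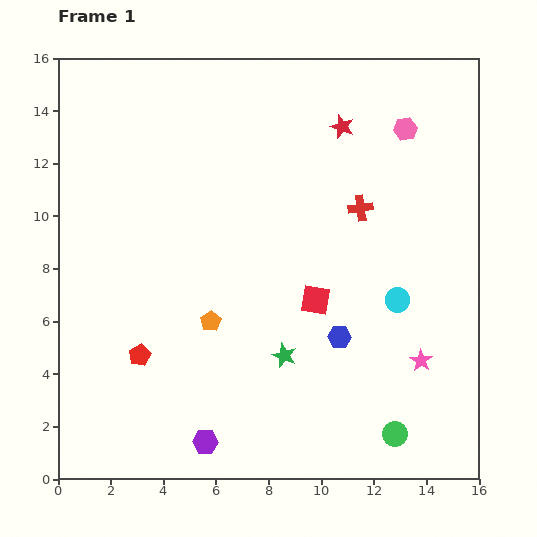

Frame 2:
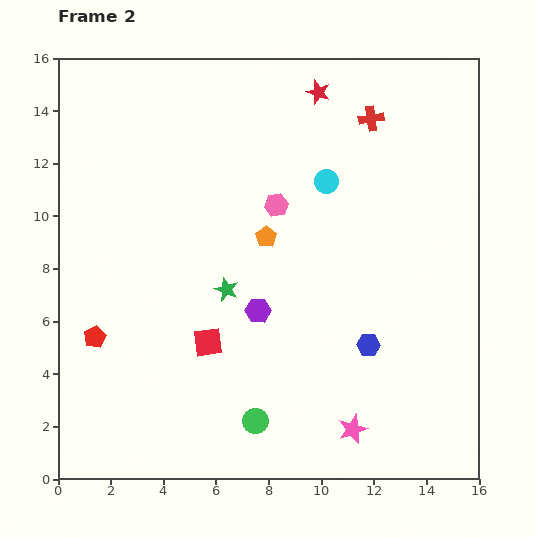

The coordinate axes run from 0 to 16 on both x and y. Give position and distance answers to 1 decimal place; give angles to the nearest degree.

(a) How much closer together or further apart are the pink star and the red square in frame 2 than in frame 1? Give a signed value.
+1.8

Distance in frame 1: 4.6. Distance in frame 2: 6.4.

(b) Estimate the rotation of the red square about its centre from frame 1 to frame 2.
17° counter-clockwise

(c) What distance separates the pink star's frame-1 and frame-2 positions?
3.7

The pink star moved from (13.8, 4.5) to (11.2, 1.9), a distance of √(2.6² + 2.6²) ≈ 3.7.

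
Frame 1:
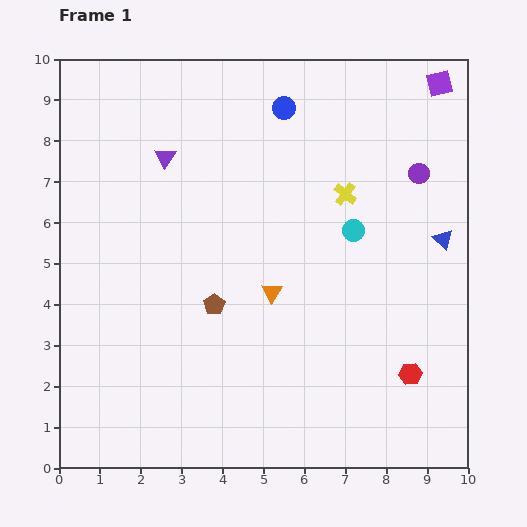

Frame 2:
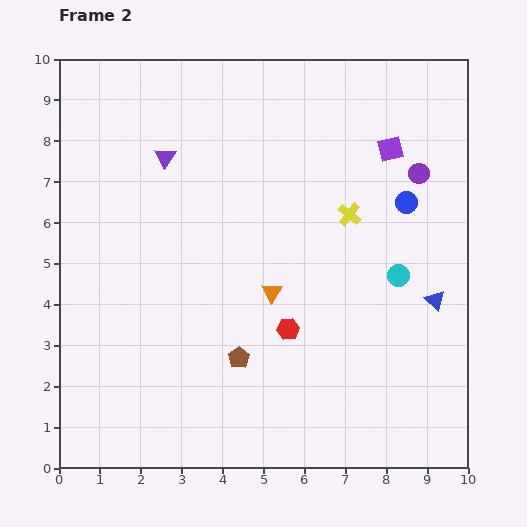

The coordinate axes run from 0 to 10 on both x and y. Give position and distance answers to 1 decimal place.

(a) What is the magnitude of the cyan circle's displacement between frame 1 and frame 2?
1.6

The cyan circle moved from (7.2, 5.8) to (8.3, 4.7), a distance of √(1.1² + 1.1²) ≈ 1.6.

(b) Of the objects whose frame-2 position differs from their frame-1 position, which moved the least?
the yellow cross

(moved 0.5)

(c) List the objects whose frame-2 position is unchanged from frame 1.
the orange triangle, the purple triangle, the purple circle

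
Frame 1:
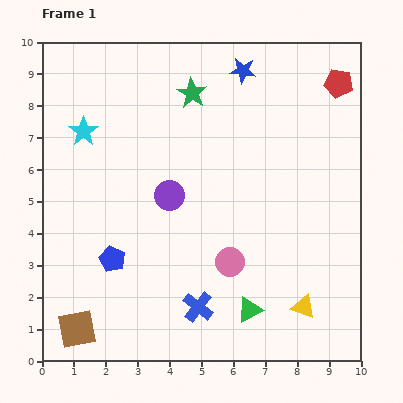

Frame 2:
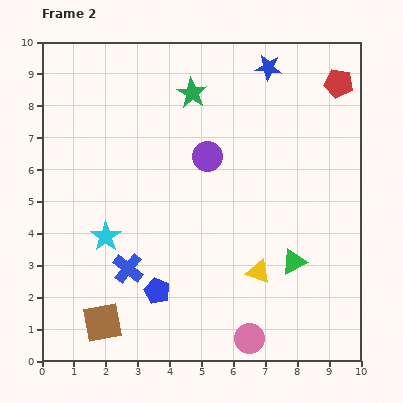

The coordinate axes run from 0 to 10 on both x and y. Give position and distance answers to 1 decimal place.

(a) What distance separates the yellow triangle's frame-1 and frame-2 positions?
1.8

The yellow triangle moved from (8.2, 1.7) to (6.8, 2.8), a distance of √(1.4² + 1.1²) ≈ 1.8.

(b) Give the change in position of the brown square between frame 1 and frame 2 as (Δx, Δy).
(0.8, 0.2)

The brown square was at (1.1, 1.0) in frame 1 and (1.9, 1.2) in frame 2.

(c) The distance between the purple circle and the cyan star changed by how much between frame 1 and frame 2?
+0.7

Distance in frame 1: 3.4. Distance in frame 2: 4.1.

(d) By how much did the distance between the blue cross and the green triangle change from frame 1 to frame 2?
+3.6

Distance in frame 1: 1.6. Distance in frame 2: 5.2.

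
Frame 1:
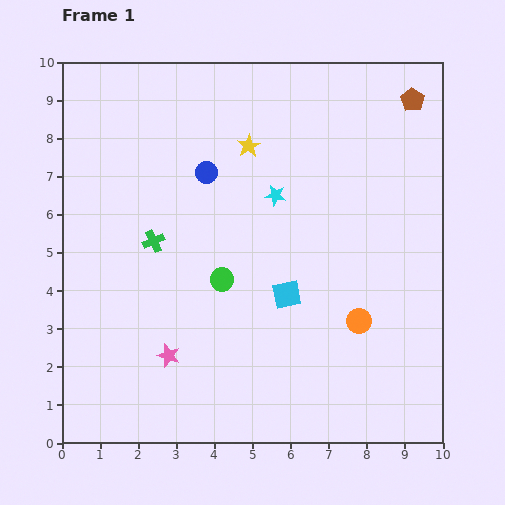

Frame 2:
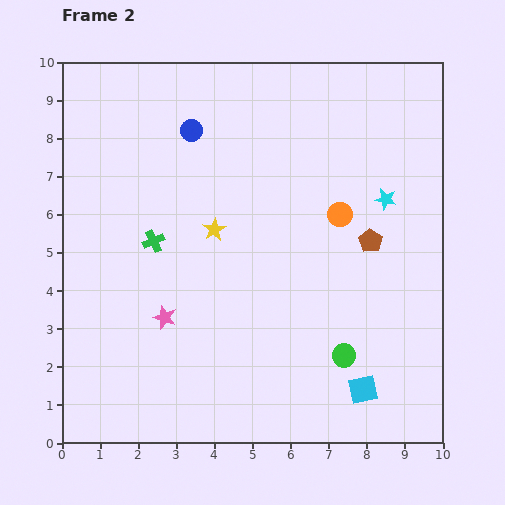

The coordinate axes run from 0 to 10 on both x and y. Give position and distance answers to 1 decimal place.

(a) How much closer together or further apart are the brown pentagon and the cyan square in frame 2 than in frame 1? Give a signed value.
-2.2

Distance in frame 1: 6.1. Distance in frame 2: 3.9.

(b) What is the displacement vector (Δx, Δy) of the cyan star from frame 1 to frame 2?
(2.9, -0.1)

The cyan star was at (5.6, 6.5) in frame 1 and (8.5, 6.4) in frame 2.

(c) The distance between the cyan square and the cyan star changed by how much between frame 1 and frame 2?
+2.4

Distance in frame 1: 2.6. Distance in frame 2: 5.0.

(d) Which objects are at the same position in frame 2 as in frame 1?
the green cross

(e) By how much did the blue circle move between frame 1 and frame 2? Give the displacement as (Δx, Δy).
(-0.4, 1.1)

The blue circle was at (3.8, 7.1) in frame 1 and (3.4, 8.2) in frame 2.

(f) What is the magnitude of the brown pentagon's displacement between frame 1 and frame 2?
3.9

The brown pentagon moved from (9.2, 9.0) to (8.1, 5.3), a distance of √(1.1² + 3.7²) ≈ 3.9.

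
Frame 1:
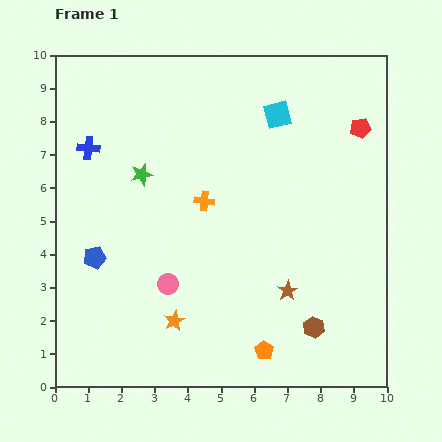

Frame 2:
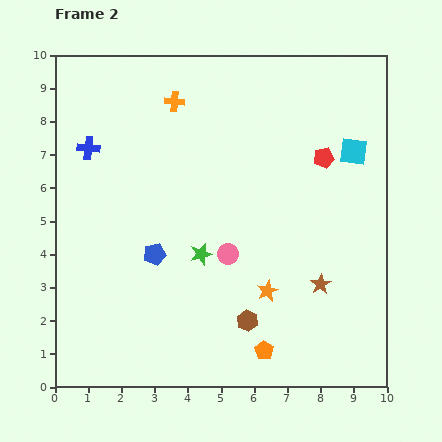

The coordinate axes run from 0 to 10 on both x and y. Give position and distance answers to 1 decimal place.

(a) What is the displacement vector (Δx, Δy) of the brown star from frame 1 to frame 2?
(1.0, 0.2)

The brown star was at (7.0, 2.9) in frame 1 and (8.0, 3.1) in frame 2.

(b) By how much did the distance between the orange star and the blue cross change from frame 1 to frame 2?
+1.1

Distance in frame 1: 5.8. Distance in frame 2: 6.9.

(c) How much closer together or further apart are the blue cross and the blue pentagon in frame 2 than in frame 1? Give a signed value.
+0.5

Distance in frame 1: 3.3. Distance in frame 2: 3.8.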